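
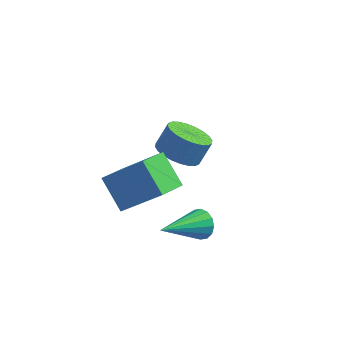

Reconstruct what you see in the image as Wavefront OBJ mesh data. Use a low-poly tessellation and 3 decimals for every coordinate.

v -0.931 -0.452 -0.664
v 0.561 -0.379 0.769
v -0.601 0.62 -1.062
v 0.891 0.693 0.371
v 0.009 -1.093 -1.611
v 1.501 -1.02 -0.178
v 0.339 -0.021 -2.009
v 1.831 0.052 -0.576
v 0.382 3.52 -2.636
v 1.036 2.91 -2.539
v 1.352 3.389 -1.647
v 0.698 4 -1.744
v 1.2 3.156 -2.729
v 1.515 3.635 -1.838
v 1.239 3.457 -2.905
v 1.554 3.936 -2.013
v 1.147 3.768 -3.04
v 1.463 4.247 -2.148
v 0.939 4.041 -3.113
v 1.255 4.521 -2.222
v 0.647 4.235 -3.114
v 0.962 4.715 -2.223
v 0.314 4.32 -3.042
v 0.629 4.8 -2.151
v -0.009 4.284 -2.908
v 0.307 4.763 -2.017
v -0.272 4.131 -2.733
v 0.044 4.61 -1.841
v -0.435 3.885 -2.542
v -0.12 4.364 -1.651
v -0.474 3.584 -2.367
v -0.159 4.063 -1.475
v -0.383 3.273 -2.232
v -0.067 3.752 -1.34
v -0.175 2.999 -2.158
v 0.141 3.479 -1.267
v 0.118 2.805 -2.157
v 0.433 3.285 -1.266
v 0.451 2.72 -2.229
v 0.766 3.2 -1.338
v 0.773 2.757 -2.363
v 1.089 3.236 -1.472
v 2.262 0.734 -3.422
v 2.677 0.767 -2.949
v 1.338 -0.834 -2.498
v 2.432 0.964 -2.861
v 2.142 1.099 -2.922
v 1.883 1.135 -3.118
v 1.726 1.065 -3.395
v 1.713 0.905 -3.679
v 1.846 0.7 -3.894
v 2.091 0.503 -3.983
v 2.382 0.369 -3.921
v 2.64 0.332 -3.726
v 2.797 0.402 -3.449
v 2.81 0.562 -3.165
f 2 4 1
f 5 2 1
f 1 4 3
f 3 5 1
f 2 8 4
f 6 2 5
f 6 8 2
f 4 8 3
f 7 5 3
f 3 8 7
f 7 6 5
f 8 6 7
f 10 9 13
f 10 13 11
f 11 13 14
f 11 14 12
f 13 9 15
f 13 15 14
f 14 15 16
f 14 16 12
f 15 9 17
f 15 17 16
f 16 17 18
f 16 18 12
f 17 9 19
f 17 19 18
f 18 19 20
f 18 20 12
f 19 9 21
f 19 21 20
f 20 21 22
f 20 22 12
f 21 9 23
f 21 23 22
f 22 23 24
f 22 24 12
f 23 9 25
f 23 25 24
f 24 25 26
f 24 26 12
f 25 9 27
f 25 27 26
f 26 27 28
f 26 28 12
f 27 9 29
f 27 29 28
f 28 29 30
f 28 30 12
f 29 9 31
f 29 31 30
f 30 31 32
f 30 32 12
f 31 9 33
f 31 33 32
f 32 33 34
f 32 34 12
f 33 9 35
f 33 35 34
f 34 35 36
f 34 36 12
f 35 9 37
f 35 37 36
f 36 37 38
f 36 38 12
f 37 9 39
f 37 39 38
f 38 39 40
f 38 40 12
f 39 9 41
f 39 41 40
f 40 41 42
f 40 42 12
f 41 9 10
f 41 10 42
f 42 10 11
f 42 11 12
f 44 43 46
f 44 46 45
f 46 43 47
f 46 47 45
f 47 43 48
f 47 48 45
f 48 43 49
f 48 49 45
f 49 43 50
f 49 50 45
f 50 43 51
f 50 51 45
f 51 43 52
f 51 52 45
f 52 43 53
f 52 53 45
f 53 43 54
f 53 54 45
f 54 43 55
f 54 55 45
f 55 43 56
f 55 56 45
f 56 43 44
f 56 44 45



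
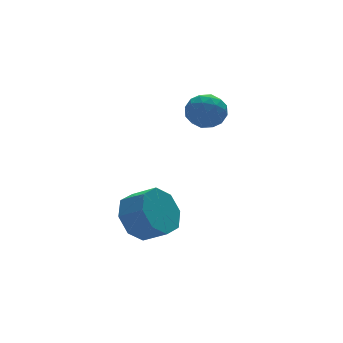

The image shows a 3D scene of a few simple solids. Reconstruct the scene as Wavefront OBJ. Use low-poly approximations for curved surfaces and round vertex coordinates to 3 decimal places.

v 3.107 2.979 -0.088
v 3.601 2.715 0.511
v 2.779 1.725 -0.371
v 3.273 1.461 0.228
v 2.585 1.867 0.414
v 2.788 2.642 0.588
v 3.592 1.798 -0.448
v 3.795 2.573 -0.274
v 3.901 1.985 0.288
v 3.279 2.027 0.821
v 3.101 2.413 -0.681
v 2.479 2.455 -0.148
v 3.383 2.957 0.236
v 2.997 1.483 -0.096
v 2.593 1.722 0.013
v 2.883 1.566 0.365
v 2.905 2.914 0.282
v 3.196 2.759 0.634
v 2.598 2.261 0.577
v 3.184 1.681 -0.494
v 3.475 1.526 -0.142
v 3.497 2.874 -0.225
v 3.787 2.718 0.127
v 3.782 2.179 -0.437
v 3.85 2.373 0.457
v 3.657 1.635 0.291
v 3.844 1.834 -0.107
v 3.963 2.289 -0.004
v 3.484 2.398 0.77
v 3.291 1.661 0.604
v 2.887 1.899 0.713
v 3.006 2.355 0.816
v 3.66 1.969 0.639
v 3.089 2.779 -0.464
v 2.896 2.042 -0.63
v 3.374 2.085 -0.676
v 3.493 2.541 -0.573
v 2.723 2.805 -0.151
v 2.53 2.067 -0.317
v 2.417 2.151 0.144
v 2.536 2.606 0.247
v 2.72 2.471 -0.499
v -0.981 -0.74 -2.709
v -0.466 -0.997 -3.54
v 0.075 -1.718 -2.981
v -0.439 -1.46 -2.151
v -0.122 -0.431 -3.142
v 0.419 -1.151 -2.584
v -0.281 -0.045 -2.491
v 0.26 -0.765 -1.933
v -0.849 -0.067 -1.968
v -0.308 -0.787 -1.409
v -1.495 -0.482 -1.879
v -0.954 -1.203 -1.32
v -1.839 -1.049 -2.276
v -1.298 -1.769 -1.718
v -1.68 -1.435 -2.927
v -1.139 -2.155 -2.369
v -1.112 -1.413 -3.451
v -0.571 -2.133 -2.892
f 1 38 17
f 38 12 41
f 17 41 6
f 38 41 17
f 1 17 13
f 17 6 18
f 13 18 2
f 17 18 13
f 1 13 22
f 13 2 23
f 22 23 8
f 13 23 22
f 1 22 34
f 22 8 37
f 34 37 11
f 22 37 34
f 1 34 38
f 34 11 42
f 38 42 12
f 34 42 38
f 2 18 29
f 18 6 32
f 29 32 10
f 18 32 29
f 6 41 19
f 41 12 40
f 19 40 5
f 41 40 19
f 12 42 39
f 42 11 35
f 39 35 3
f 42 35 39
f 11 37 36
f 37 8 24
f 36 24 7
f 37 24 36
f 8 23 28
f 23 2 25
f 28 25 9
f 23 25 28
f 4 30 16
f 30 10 31
f 16 31 5
f 30 31 16
f 4 16 14
f 16 5 15
f 14 15 3
f 16 15 14
f 4 14 21
f 14 3 20
f 21 20 7
f 14 20 21
f 4 21 26
f 21 7 27
f 26 27 9
f 21 27 26
f 4 26 30
f 26 9 33
f 30 33 10
f 26 33 30
f 5 31 19
f 31 10 32
f 19 32 6
f 31 32 19
f 3 15 39
f 15 5 40
f 39 40 12
f 15 40 39
f 7 20 36
f 20 3 35
f 36 35 11
f 20 35 36
f 9 27 28
f 27 7 24
f 28 24 8
f 27 24 28
f 10 33 29
f 33 9 25
f 29 25 2
f 33 25 29
f 44 43 47
f 44 47 45
f 45 47 48
f 45 48 46
f 47 43 49
f 47 49 48
f 48 49 50
f 48 50 46
f 49 43 51
f 49 51 50
f 50 51 52
f 50 52 46
f 51 43 53
f 51 53 52
f 52 53 54
f 52 54 46
f 53 43 55
f 53 55 54
f 54 55 56
f 54 56 46
f 55 43 57
f 55 57 56
f 56 57 58
f 56 58 46
f 57 43 59
f 57 59 58
f 58 59 60
f 58 60 46
f 59 43 44
f 59 44 60
f 60 44 45
f 60 45 46



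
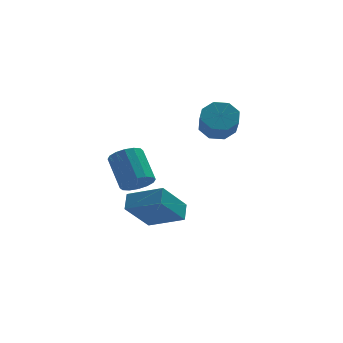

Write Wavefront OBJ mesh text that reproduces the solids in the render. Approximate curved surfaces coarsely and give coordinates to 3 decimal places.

v -0.855 -3.28 -3.296
v 0.626 -4.365 -2.53
v -0.555 -2.484 -2.751
v 0.927 -3.569 -1.985
v 0.453 -2.651 -4.935
v 1.935 -3.736 -4.169
v 0.754 -1.855 -4.39
v 2.235 -2.94 -3.624
v -0.279 -3.561 -1.534
v 0.538 -3.308 -1.698
v 0.315 -1.807 -0.489
v -0.501 -2.059 -0.326
v 0.286 -3.097 -2.006
v 0.064 -1.596 -0.798
v -0.116 -3.01 -2.188
v -0.339 -1.509 -0.98
v -0.562 -3.071 -2.195
v -0.785 -1.57 -0.987
v -0.933 -3.263 -2.025
v -1.155 -1.761 -0.816
v -1.128 -3.535 -1.723
v -1.35 -2.033 -0.515
v -1.095 -3.813 -1.371
v -1.318 -2.312 -0.162
v -0.844 -4.024 -1.062
v -1.066 -2.523 0.146
v -0.441 -4.111 -0.88
v -0.664 -2.61 0.328
v 0.005 -4.05 -0.873
v -0.218 -2.549 0.335
v 0.375 -3.859 -1.044
v 0.153 -2.357 0.165
v 0.57 -3.587 -1.345
v 0.348 -2.085 -0.137
v 3.863 -2.516 1.301
v 4.801 -2.475 1.448
v 4.675 -3.344 2.487
v 3.737 -3.384 2.339
v 4.438 -1.971 1.826
v 4.311 -2.84 2.865
v 3.738 -1.786 1.896
v 3.612 -2.655 2.935
v 3.112 -2.028 1.617
v 2.985 -2.897 2.656
v 2.925 -2.556 1.153
v 2.799 -3.425 2.192
v 3.289 -3.06 0.775
v 3.162 -3.929 1.814
v 3.988 -3.245 0.705
v 3.862 -4.114 1.744
v 4.615 -3.003 0.984
v 4.488 -3.872 2.023
f 2 4 1
f 5 2 1
f 1 4 3
f 3 5 1
f 2 8 4
f 6 2 5
f 6 8 2
f 4 8 3
f 7 5 3
f 3 8 7
f 7 6 5
f 8 6 7
f 10 9 13
f 10 13 11
f 11 13 14
f 11 14 12
f 13 9 15
f 13 15 14
f 14 15 16
f 14 16 12
f 15 9 17
f 15 17 16
f 16 17 18
f 16 18 12
f 17 9 19
f 17 19 18
f 18 19 20
f 18 20 12
f 19 9 21
f 19 21 20
f 20 21 22
f 20 22 12
f 21 9 23
f 21 23 22
f 22 23 24
f 22 24 12
f 23 9 25
f 23 25 24
f 24 25 26
f 24 26 12
f 25 9 27
f 25 27 26
f 26 27 28
f 26 28 12
f 27 9 29
f 27 29 28
f 28 29 30
f 28 30 12
f 29 9 31
f 29 31 30
f 30 31 32
f 30 32 12
f 31 9 33
f 31 33 32
f 32 33 34
f 32 34 12
f 33 9 10
f 33 10 34
f 34 10 11
f 34 11 12
f 36 35 39
f 36 39 37
f 37 39 40
f 37 40 38
f 39 35 41
f 39 41 40
f 40 41 42
f 40 42 38
f 41 35 43
f 41 43 42
f 42 43 44
f 42 44 38
f 43 35 45
f 43 45 44
f 44 45 46
f 44 46 38
f 45 35 47
f 45 47 46
f 46 47 48
f 46 48 38
f 47 35 49
f 47 49 48
f 48 49 50
f 48 50 38
f 49 35 51
f 49 51 50
f 50 51 52
f 50 52 38
f 51 35 36
f 51 36 52
f 52 36 37
f 52 37 38



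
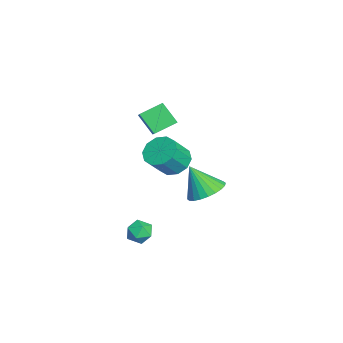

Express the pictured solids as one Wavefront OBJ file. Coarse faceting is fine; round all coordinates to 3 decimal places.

v 0.897 4.094 -2.107
v 1.505 4.807 -1.57
v 0.503 3.246 -0.533
v 1.129 4.997 -1.561
v 0.718 5.05 -1.636
v 0.334 4.957 -1.782
v 0.035 4.733 -1.978
v -0.132 4.411 -2.193
v -0.143 4.042 -2.395
v 0.005 3.68 -2.553
v 0.288 3.381 -2.643
v 0.664 3.191 -2.652
v 1.075 3.139 -2.577
v 1.46 3.231 -2.431
v 1.758 3.456 -2.235
v 1.925 3.777 -2.02
v 1.936 4.147 -1.818
v 1.789 4.508 -1.66
v 0.935 2.502 0.164
v 1.792 2.657 -0.241
v 2.481 1.914 0.932
v 1.625 1.758 1.336
v 1.673 3.114 0.119
v 2.362 2.371 1.291
v 1.272 3.337 0.495
v 1.962 2.594 1.668
v 0.743 3.241 0.745
v 1.432 2.498 1.918
v 0.287 2.862 0.773
v 0.976 2.119 1.946
v 0.079 2.346 0.568
v 0.768 1.603 1.741
v 0.198 1.889 0.209
v 0.887 1.146 1.381
v 0.598 1.666 -0.168
v 1.288 0.923 1.005
v 1.128 1.762 -0.418
v 1.817 1.019 0.755
v 1.584 2.141 -0.446
v 2.273 1.398 0.727
v 3.021 1.327 -3.889
v 3.669 1.327 -3.478
v 2.751 0.193 -3.462
v 3.399 0.193 -3.051
v 2.823 0.662 -2.859
v 2.99 1.363 -3.123
v 3.43 0.157 -3.817
v 3.597 0.858 -4.081
v 3.922 0.604 -3.433
v 3.547 0.917 -2.842
v 2.873 0.603 -4.098
v 2.498 0.916 -3.507
v -2.688 0.788 1.354
v -3.127 1.971 1.914
v -4.043 0.706 0.468
v -4.481 1.888 1.028
v -2.039 1.532 0.292
v -2.477 2.714 0.852
v -3.393 1.449 -0.594
v -3.832 2.632 -0.034
f 2 1 4
f 2 4 3
f 4 1 5
f 4 5 3
f 5 1 6
f 5 6 3
f 6 1 7
f 6 7 3
f 7 1 8
f 7 8 3
f 8 1 9
f 8 9 3
f 9 1 10
f 9 10 3
f 10 1 11
f 10 11 3
f 11 1 12
f 11 12 3
f 12 1 13
f 12 13 3
f 13 1 14
f 13 14 3
f 14 1 15
f 14 15 3
f 15 1 16
f 15 16 3
f 16 1 17
f 16 17 3
f 17 1 18
f 17 18 3
f 18 1 2
f 18 2 3
f 20 19 23
f 20 23 21
f 21 23 24
f 21 24 22
f 23 19 25
f 23 25 24
f 24 25 26
f 24 26 22
f 25 19 27
f 25 27 26
f 26 27 28
f 26 28 22
f 27 19 29
f 27 29 28
f 28 29 30
f 28 30 22
f 29 19 31
f 29 31 30
f 30 31 32
f 30 32 22
f 31 19 33
f 31 33 32
f 32 33 34
f 32 34 22
f 33 19 35
f 33 35 34
f 34 35 36
f 34 36 22
f 35 19 37
f 35 37 36
f 36 37 38
f 36 38 22
f 37 19 39
f 37 39 38
f 38 39 40
f 38 40 22
f 39 19 20
f 39 20 40
f 40 20 21
f 40 21 22
f 41 52 46
f 41 46 42
f 41 42 48
f 41 48 51
f 41 51 52
f 42 46 50
f 46 52 45
f 52 51 43
f 51 48 47
f 48 42 49
f 44 50 45
f 44 45 43
f 44 43 47
f 44 47 49
f 44 49 50
f 45 50 46
f 43 45 52
f 47 43 51
f 49 47 48
f 50 49 42
f 54 56 53
f 57 54 53
f 53 56 55
f 55 57 53
f 54 60 56
f 58 54 57
f 58 60 54
f 56 60 55
f 59 57 55
f 55 60 59
f 59 58 57
f 60 58 59



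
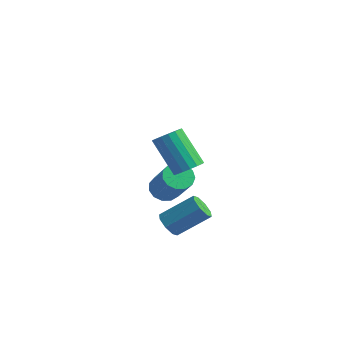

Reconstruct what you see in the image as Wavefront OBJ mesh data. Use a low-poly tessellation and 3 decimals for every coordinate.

v -0.428 -0.262 -2.196
v 0.018 -0.226 -2.654
v 0.994 0.779 -1.621
v 0.548 0.742 -1.164
v -0.314 0.132 -2.687
v 0.661 1.137 -1.655
v -0.714 0.259 -2.433
v 0.262 1.264 -1.401
v -0.945 0.08 -2.041
v 0.03 1.085 -1.008
v -0.874 -0.299 -1.739
v 0.102 0.706 -0.706
v -0.541 -0.657 -1.705
v 0.434 0.348 -0.673
v -0.142 -0.784 -1.959
v 0.834 0.221 -0.927
v 0.09 -0.605 -2.352
v 1.065 0.4 -1.319
v 0.856 -0.509 1.738
v 1.233 -0.032 2.018
v 0.041 0.027 3.522
v -0.336 -0.451 3.242
v 1.02 0.132 1.842
v -0.172 0.191 3.347
v 0.769 0.148 1.643
v -0.423 0.207 3.147
v 0.538 0.014 1.466
v -0.654 0.073 2.97
v 0.38 -0.24 1.35
v -0.812 -0.181 2.855
v 0.331 -0.556 1.324
v -0.861 -0.497 2.828
v 0.402 -0.861 1.392
v -0.789 -0.802 2.897
v 0.577 -1.086 1.54
v -0.614 -1.027 3.044
v 0.816 -1.178 1.733
v -0.375 -1.119 3.237
v 1.064 -1.118 1.927
v -0.127 -1.059 3.431
v 1.265 -0.918 2.078
v 0.073 -0.859 3.582
v 1.371 -0.624 2.151
v 0.179 -0.565 3.655
v 1.36 -0.304 2.129
v 0.168 -0.245 3.633
v -3.454 3.083 -2.765
v -2.881 3.301 -3.161
v -1.593 2.696 -1.63
v -2.166 2.477 -1.235
v -2.996 3.625 -2.936
v -1.709 3.02 -1.405
v -3.257 3.777 -2.657
v -1.969 3.172 -1.126
v -3.58 3.708 -2.412
v -2.293 3.103 -0.881
v -3.863 3.441 -2.279
v -2.576 2.836 -0.748
v -4.017 3.06 -2.301
v -2.729 2.455 -0.77
v -3.991 2.686 -2.47
v -2.703 2.081 -0.939
v -3.795 2.438 -2.733
v -2.507 1.833 -1.202
v -3.49 2.395 -3.007
v -2.203 1.789 -1.476
v -3.174 2.57 -3.203
v -1.887 1.964 -1.672
v -2.947 2.907 -3.261
v -1.659 2.302 -1.73
f 2 1 5
f 2 5 3
f 3 5 6
f 3 6 4
f 5 1 7
f 5 7 6
f 6 7 8
f 6 8 4
f 7 1 9
f 7 9 8
f 8 9 10
f 8 10 4
f 9 1 11
f 9 11 10
f 10 11 12
f 10 12 4
f 11 1 13
f 11 13 12
f 12 13 14
f 12 14 4
f 13 1 15
f 13 15 14
f 14 15 16
f 14 16 4
f 15 1 17
f 15 17 16
f 16 17 18
f 16 18 4
f 17 1 2
f 17 2 18
f 18 2 3
f 18 3 4
f 20 19 23
f 20 23 21
f 21 23 24
f 21 24 22
f 23 19 25
f 23 25 24
f 24 25 26
f 24 26 22
f 25 19 27
f 25 27 26
f 26 27 28
f 26 28 22
f 27 19 29
f 27 29 28
f 28 29 30
f 28 30 22
f 29 19 31
f 29 31 30
f 30 31 32
f 30 32 22
f 31 19 33
f 31 33 32
f 32 33 34
f 32 34 22
f 33 19 35
f 33 35 34
f 34 35 36
f 34 36 22
f 35 19 37
f 35 37 36
f 36 37 38
f 36 38 22
f 37 19 39
f 37 39 38
f 38 39 40
f 38 40 22
f 39 19 41
f 39 41 40
f 40 41 42
f 40 42 22
f 41 19 43
f 41 43 42
f 42 43 44
f 42 44 22
f 43 19 45
f 43 45 44
f 44 45 46
f 44 46 22
f 45 19 20
f 45 20 46
f 46 20 21
f 46 21 22
f 48 47 51
f 48 51 49
f 49 51 52
f 49 52 50
f 51 47 53
f 51 53 52
f 52 53 54
f 52 54 50
f 53 47 55
f 53 55 54
f 54 55 56
f 54 56 50
f 55 47 57
f 55 57 56
f 56 57 58
f 56 58 50
f 57 47 59
f 57 59 58
f 58 59 60
f 58 60 50
f 59 47 61
f 59 61 60
f 60 61 62
f 60 62 50
f 61 47 63
f 61 63 62
f 62 63 64
f 62 64 50
f 63 47 65
f 63 65 64
f 64 65 66
f 64 66 50
f 65 47 67
f 65 67 66
f 66 67 68
f 66 68 50
f 67 47 69
f 67 69 68
f 68 69 70
f 68 70 50
f 69 47 48
f 69 48 70
f 70 48 49
f 70 49 50



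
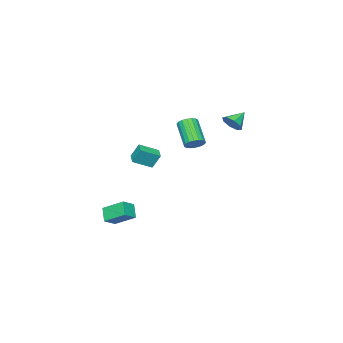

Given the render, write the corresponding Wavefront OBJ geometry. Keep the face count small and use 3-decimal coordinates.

v 2.09 3.587 3.232
v 2.614 3.648 3.558
v 1.974 2.554 4.793
v 1.45 2.493 4.468
v 2.456 3.852 3.657
v 1.816 2.758 4.892
v 2.226 4.003 3.671
v 1.586 2.909 4.907
v 1.969 4.072 3.599
v 1.329 2.978 4.834
v 1.736 4.045 3.454
v 1.095 2.951 4.689
v 1.573 3.927 3.265
v 0.932 2.833 4.501
v 1.512 3.742 3.07
v 0.872 2.648 4.305
v 1.566 3.526 2.907
v 0.926 2.432 4.142
v 1.724 3.322 2.808
v 1.084 2.228 4.043
v 1.954 3.171 2.793
v 1.314 2.077 4.029
v 2.211 3.102 2.866
v 1.571 2.008 4.101
v 2.445 3.129 3.011
v 1.804 2.035 4.246
v 2.608 3.247 3.199
v 1.967 2.153 4.435
v 2.668 3.432 3.395
v 2.028 2.338 4.63
v 0.569 -2.612 0.391
v 0.344 -2.164 1.347
v -0.385 -1.907 -0.164
v -0.61 -1.459 0.793
v 1.13 -1.981 0.227
v 0.905 -1.533 1.184
v 0.176 -1.276 -0.327
v -0.049 -0.828 0.629
v -1.81 3.031 3.633
v -1.453 3.482 4.049
v -2.77 3.169 4.307
v -1.705 3.733 3.639
v -2.019 3.572 3.225
v -2.21 3.095 3.05
v -2.168 2.579 3.217
v -1.916 2.328 3.628
v -1.602 2.489 4.042
v -1.411 2.966 4.217
v 1.903 -2.668 -4.74
v 1.437 -3.23 -3.972
v 1.575 -1.324 -3.955
v 1.109 -1.887 -3.187
v 2.751 -2.733 -4.273
v 2.285 -3.296 -3.505
v 2.423 -1.39 -3.488
v 1.957 -1.952 -2.72
f 2 1 5
f 2 5 3
f 3 5 6
f 3 6 4
f 5 1 7
f 5 7 6
f 6 7 8
f 6 8 4
f 7 1 9
f 7 9 8
f 8 9 10
f 8 10 4
f 9 1 11
f 9 11 10
f 10 11 12
f 10 12 4
f 11 1 13
f 11 13 12
f 12 13 14
f 12 14 4
f 13 1 15
f 13 15 14
f 14 15 16
f 14 16 4
f 15 1 17
f 15 17 16
f 16 17 18
f 16 18 4
f 17 1 19
f 17 19 18
f 18 19 20
f 18 20 4
f 19 1 21
f 19 21 20
f 20 21 22
f 20 22 4
f 21 1 23
f 21 23 22
f 22 23 24
f 22 24 4
f 23 1 25
f 23 25 24
f 24 25 26
f 24 26 4
f 25 1 27
f 25 27 26
f 26 27 28
f 26 28 4
f 27 1 29
f 27 29 28
f 28 29 30
f 28 30 4
f 29 1 2
f 29 2 30
f 30 2 3
f 30 3 4
f 32 34 31
f 35 32 31
f 31 34 33
f 33 35 31
f 32 38 34
f 36 32 35
f 36 38 32
f 34 38 33
f 37 35 33
f 33 38 37
f 37 36 35
f 38 36 37
f 40 39 42
f 40 42 41
f 42 39 43
f 42 43 41
f 43 39 44
f 43 44 41
f 44 39 45
f 44 45 41
f 45 39 46
f 45 46 41
f 46 39 47
f 46 47 41
f 47 39 48
f 47 48 41
f 48 39 40
f 48 40 41
f 50 52 49
f 53 50 49
f 49 52 51
f 51 53 49
f 50 56 52
f 54 50 53
f 54 56 50
f 52 56 51
f 55 53 51
f 51 56 55
f 55 54 53
f 56 54 55



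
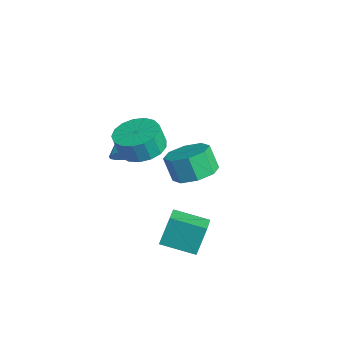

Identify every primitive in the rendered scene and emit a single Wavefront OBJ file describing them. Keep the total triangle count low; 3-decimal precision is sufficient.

v 3.96 -0.56 -2.212
v 3.773 -0.016 -0.935
v 3.008 0.021 -2.599
v 2.821 0.565 -1.322
v 4.859 0.655 -2.598
v 4.672 1.199 -1.321
v 3.907 1.236 -2.985
v 3.72 1.78 -1.708
v -0.513 3.086 -2.385
v 0.303 3.542 -1.929
v -0.211 3.331 -0.799
v -1.027 2.874 -1.255
v -0.28 4.057 -2.098
v -0.794 3.846 -0.967
v -0.999 4.004 -2.435
v -1.513 3.793 -1.304
v -1.433 3.412 -2.743
v -1.947 3.201 -1.612
v -1.329 2.629 -2.841
v -1.843 2.418 -1.711
v -0.746 2.114 -2.673
v -1.26 1.903 -1.542
v -0.027 2.167 -2.336
v -0.541 1.956 -1.205
v 0.407 2.759 -2.028
v -0.107 2.548 -0.897
v -0.091 -0.394 0.218
v 0.113 -0.697 0.669
v -1.069 -0.126 0.842
v 0.221 -0.391 0.707
v 0.23 -0.086 0.59
v 0.137 0.121 0.355
v -0.028 0.165 0.076
v -0.214 0.031 -0.157
v -0.36 -0.238 -0.271
v -0.422 -0.557 -0.23
v -0.378 -0.823 -0.046
v -0.243 -0.954 0.221
v -0.06 -0.907 0.488
v 1.623 -0.23 1.91
v 2.238 0.522 2.149
v 2.191 0.242 3.15
v 1.577 -0.51 2.91
v 1.801 0.716 2.183
v 1.754 0.435 3.184
v 1.324 0.692 2.154
v 1.277 0.412 3.155
v 0.915 0.458 2.069
v 0.868 0.178 3.07
v 0.669 0.066 1.948
v 0.622 -0.214 2.948
v 0.641 -0.394 1.818
v 0.594 -0.674 2.818
v 0.839 -0.816 1.709
v 0.792 -1.096 2.709
v 1.216 -1.104 1.646
v 1.169 -1.384 2.646
v 1.686 -1.192 1.643
v 1.639 -1.472 2.644
v 2.142 -1.059 1.702
v 2.096 -1.339 2.702
v 2.48 -0.736 1.808
v 2.433 -1.017 2.808
v 2.621 -0.298 1.938
v 2.574 -0.578 2.938
v 2.533 0.157 2.061
v 2.486 -0.124 3.061
f 2 4 1
f 5 2 1
f 1 4 3
f 3 5 1
f 2 8 4
f 6 2 5
f 6 8 2
f 4 8 3
f 7 5 3
f 3 8 7
f 7 6 5
f 8 6 7
f 10 9 13
f 10 13 11
f 11 13 14
f 11 14 12
f 13 9 15
f 13 15 14
f 14 15 16
f 14 16 12
f 15 9 17
f 15 17 16
f 16 17 18
f 16 18 12
f 17 9 19
f 17 19 18
f 18 19 20
f 18 20 12
f 19 9 21
f 19 21 20
f 20 21 22
f 20 22 12
f 21 9 23
f 21 23 22
f 22 23 24
f 22 24 12
f 23 9 25
f 23 25 24
f 24 25 26
f 24 26 12
f 25 9 10
f 25 10 26
f 26 10 11
f 26 11 12
f 28 27 30
f 28 30 29
f 30 27 31
f 30 31 29
f 31 27 32
f 31 32 29
f 32 27 33
f 32 33 29
f 33 27 34
f 33 34 29
f 34 27 35
f 34 35 29
f 35 27 36
f 35 36 29
f 36 27 37
f 36 37 29
f 37 27 38
f 37 38 29
f 38 27 39
f 38 39 29
f 39 27 28
f 39 28 29
f 41 40 44
f 41 44 42
f 42 44 45
f 42 45 43
f 44 40 46
f 44 46 45
f 45 46 47
f 45 47 43
f 46 40 48
f 46 48 47
f 47 48 49
f 47 49 43
f 48 40 50
f 48 50 49
f 49 50 51
f 49 51 43
f 50 40 52
f 50 52 51
f 51 52 53
f 51 53 43
f 52 40 54
f 52 54 53
f 53 54 55
f 53 55 43
f 54 40 56
f 54 56 55
f 55 56 57
f 55 57 43
f 56 40 58
f 56 58 57
f 57 58 59
f 57 59 43
f 58 40 60
f 58 60 59
f 59 60 61
f 59 61 43
f 60 40 62
f 60 62 61
f 61 62 63
f 61 63 43
f 62 40 64
f 62 64 63
f 63 64 65
f 63 65 43
f 64 40 66
f 64 66 65
f 65 66 67
f 65 67 43
f 66 40 41
f 66 41 67
f 67 41 42
f 67 42 43



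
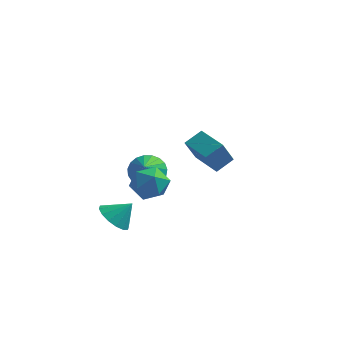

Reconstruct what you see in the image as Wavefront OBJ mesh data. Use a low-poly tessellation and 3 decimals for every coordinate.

v 1.619 -1.71 1.938
v 1.282 -2.451 3.305
v 2.249 -0.959 2.501
v 1.912 -1.699 3.867
v 3.008 -2.721 1.733
v 2.671 -3.461 3.099
v 3.638 -1.969 2.295
v 3.301 -2.71 3.662
v -1.106 -1.481 -1.033
v -0.382 -0.981 -0.332
v -0.978 -3.019 -0.068
v -0.254 -2.519 0.633
v -1.334 -2.205 0.621
v -1.414 -1.254 0.025
v 0.054 -2.746 -0.425
v -0.026 -1.795 -1.021
v 0.334 -1.762 0.044
v -0.524 -1.428 0.691
v -0.836 -2.572 -1.091
v -1.694 -2.238 -0.444
v -2.905 4.093 -3.17
v -2.431 4.769 -2.474
v -2.575 2.607 -1.95
v -2.86 4.783 -2.341
v -3.296 4.678 -2.351
v -3.665 4.472 -2.503
v -3.902 4.2 -2.77
v -3.967 3.909 -3.106
v -3.848 3.65 -3.453
v -3.566 3.468 -3.752
v -3.17 3.394 -3.949
v -2.728 3.44 -4.012
v -2.316 3.599 -3.929
v -2.006 3.844 -3.715
v -1.852 4.132 -3.407
v -1.88 4.413 -3.058
v -2.084 4.638 -2.728
v -3.071 -0.75 -3.976
v -2.246 -0.94 -4.613
v -2.209 -0.33 -2.984
v -2.385 -0.419 -4.713
v -2.708 0.014 -4.615
v -3.129 0.242 -4.346
v -3.534 0.204 -3.978
v -3.815 -0.09 -3.609
v -3.897 -0.56 -3.339
v -3.757 -1.082 -3.239
v -3.434 -1.514 -3.337
v -3.014 -1.742 -3.606
v -2.609 -1.704 -3.974
v -2.328 -1.41 -4.343
f 2 4 1
f 5 2 1
f 1 4 3
f 3 5 1
f 2 8 4
f 6 2 5
f 6 8 2
f 4 8 3
f 7 5 3
f 3 8 7
f 7 6 5
f 8 6 7
f 9 20 14
f 9 14 10
f 9 10 16
f 9 16 19
f 9 19 20
f 10 14 18
f 14 20 13
f 20 19 11
f 19 16 15
f 16 10 17
f 12 18 13
f 12 13 11
f 12 11 15
f 12 15 17
f 12 17 18
f 13 18 14
f 11 13 20
f 15 11 19
f 17 15 16
f 18 17 10
f 22 21 24
f 22 24 23
f 24 21 25
f 24 25 23
f 25 21 26
f 25 26 23
f 26 21 27
f 26 27 23
f 27 21 28
f 27 28 23
f 28 21 29
f 28 29 23
f 29 21 30
f 29 30 23
f 30 21 31
f 30 31 23
f 31 21 32
f 31 32 23
f 32 21 33
f 32 33 23
f 33 21 34
f 33 34 23
f 34 21 35
f 34 35 23
f 35 21 36
f 35 36 23
f 36 21 37
f 36 37 23
f 37 21 22
f 37 22 23
f 39 38 41
f 39 41 40
f 41 38 42
f 41 42 40
f 42 38 43
f 42 43 40
f 43 38 44
f 43 44 40
f 44 38 45
f 44 45 40
f 45 38 46
f 45 46 40
f 46 38 47
f 46 47 40
f 47 38 48
f 47 48 40
f 48 38 49
f 48 49 40
f 49 38 50
f 49 50 40
f 50 38 51
f 50 51 40
f 51 38 39
f 51 39 40



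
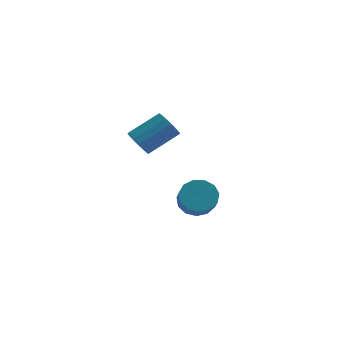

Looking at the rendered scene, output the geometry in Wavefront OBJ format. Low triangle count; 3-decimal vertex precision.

v 1.75 -1.104 1.639
v 2.043 -0.852 1.02
v 3.203 0.116 1.962
v 2.91 -0.136 2.581
v 1.769 -0.607 1.105
v 2.928 0.361 2.047
v 1.49 -0.495 1.333
v 2.649 0.474 2.275
v 1.28 -0.546 1.644
v 2.439 0.422 2.586
v 1.197 -0.746 1.953
v 2.356 0.222 2.895
v 1.262 -1.043 2.178
v 2.421 -0.075 3.12
v 1.457 -1.356 2.258
v 2.617 -0.388 3.2
v 1.732 -1.601 2.173
v 2.891 -0.633 3.115
v 2.011 -1.714 1.945
v 3.17 -0.745 2.887
v 2.221 -1.662 1.634
v 3.38 -0.694 2.576
v 2.304 -1.462 1.325
v 3.463 -0.494 2.267
v 2.239 -1.165 1.1
v 3.398 -0.197 2.042
v 3.462 2.398 -3.579
v 4.316 2.762 -3.517
v 4.751 1.566 -2.498
v 3.898 1.202 -2.561
v 4.033 2.983 -3.136
v 4.468 1.788 -2.117
v 3.568 3.019 -2.895
v 4.004 1.823 -1.877
v 3.07 2.858 -2.872
v 3.506 1.662 -1.854
v 2.697 2.55 -3.073
v 3.132 1.354 -2.055
v 2.566 2.194 -3.435
v 3.002 0.999 -2.417
v 2.72 1.903 -3.843
v 3.156 0.707 -2.824
v 3.11 1.769 -4.167
v 3.545 0.573 -3.148
v 3.611 1.835 -4.304
v 4.047 0.639 -3.286
v 4.065 2.079 -4.211
v 4.501 0.883 -3.193
v 4.328 2.425 -3.918
v 4.763 1.229 -2.899
f 2 1 5
f 2 5 3
f 3 5 6
f 3 6 4
f 5 1 7
f 5 7 6
f 6 7 8
f 6 8 4
f 7 1 9
f 7 9 8
f 8 9 10
f 8 10 4
f 9 1 11
f 9 11 10
f 10 11 12
f 10 12 4
f 11 1 13
f 11 13 12
f 12 13 14
f 12 14 4
f 13 1 15
f 13 15 14
f 14 15 16
f 14 16 4
f 15 1 17
f 15 17 16
f 16 17 18
f 16 18 4
f 17 1 19
f 17 19 18
f 18 19 20
f 18 20 4
f 19 1 21
f 19 21 20
f 20 21 22
f 20 22 4
f 21 1 23
f 21 23 22
f 22 23 24
f 22 24 4
f 23 1 25
f 23 25 24
f 24 25 26
f 24 26 4
f 25 1 2
f 25 2 26
f 26 2 3
f 26 3 4
f 28 27 31
f 28 31 29
f 29 31 32
f 29 32 30
f 31 27 33
f 31 33 32
f 32 33 34
f 32 34 30
f 33 27 35
f 33 35 34
f 34 35 36
f 34 36 30
f 35 27 37
f 35 37 36
f 36 37 38
f 36 38 30
f 37 27 39
f 37 39 38
f 38 39 40
f 38 40 30
f 39 27 41
f 39 41 40
f 40 41 42
f 40 42 30
f 41 27 43
f 41 43 42
f 42 43 44
f 42 44 30
f 43 27 45
f 43 45 44
f 44 45 46
f 44 46 30
f 45 27 47
f 45 47 46
f 46 47 48
f 46 48 30
f 47 27 49
f 47 49 48
f 48 49 50
f 48 50 30
f 49 27 28
f 49 28 50
f 50 28 29
f 50 29 30



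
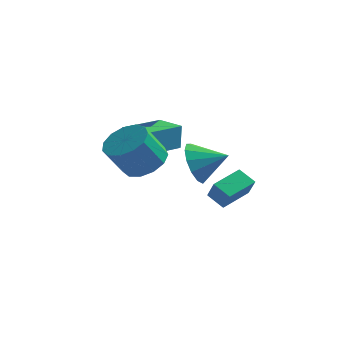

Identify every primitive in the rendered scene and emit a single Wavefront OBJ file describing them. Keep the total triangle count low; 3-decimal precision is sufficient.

v 0.014 1.361 -3.616
v -0.748 1.695 -3.157
v 0.779 2.7 -3.318
v 0.017 3.033 -2.859
v 0.383 0.947 -2.701
v -0.379 1.28 -2.242
v 1.148 2.285 -2.403
v 0.386 2.619 -1.944
v -0.667 -0.608 -0.124
v -0.253 -1.044 -1.009
v 0.647 -0.472 0.424
v -0.273 -0.449 -1.106
v -0.419 0.095 -0.892
v -0.643 0.417 -0.433
v -0.875 0.412 0.123
v -1.041 0.085 0.601
v -1.088 -0.463 0.849
v -1.001 -1.057 0.788
v -0.809 -1.508 0.437
v -0.571 -1.673 -0.092
v -0.364 -1.5 -0.631
v -4.242 0.996 -0.562
v -4.235 1.163 0.637
v -3.152 2.819 -0.822
v -3.145 2.986 0.377
v -3.115 0.334 -0.477
v -3.108 0.501 0.722
v -2.025 2.157 -0.737
v -2.018 2.324 0.462
v -2.31 -2.169 0.541
v -1.391 -2.105 1.002
v -2.031 -2.686 2.36
v -2.95 -2.751 1.899
v -1.656 -1.597 1.094
v -2.297 -2.179 2.452
v -2.129 -1.271 1.011
v -2.769 -1.852 2.369
v -2.659 -1.23 0.779
v -3.3 -1.811 2.137
v -3.078 -1.487 0.471
v -3.719 -2.069 1.829
v -3.254 -1.961 0.185
v -3.894 -2.543 1.543
v -3.129 -2.501 0.013
v -3.77 -3.083 1.37
v -2.745 -2.936 0.008
v -3.385 -3.517 1.366
v -2.222 -3.127 0.172
v -2.862 -3.709 1.53
v -1.727 -3.014 0.454
v -2.368 -3.596 1.812
v -1.417 -2.633 0.763
v -2.058 -3.215 2.121
f 2 4 1
f 5 2 1
f 1 4 3
f 3 5 1
f 2 8 4
f 6 2 5
f 6 8 2
f 4 8 3
f 7 5 3
f 3 8 7
f 7 6 5
f 8 6 7
f 10 9 12
f 10 12 11
f 12 9 13
f 12 13 11
f 13 9 14
f 13 14 11
f 14 9 15
f 14 15 11
f 15 9 16
f 15 16 11
f 16 9 17
f 16 17 11
f 17 9 18
f 17 18 11
f 18 9 19
f 18 19 11
f 19 9 20
f 19 20 11
f 20 9 21
f 20 21 11
f 21 9 10
f 21 10 11
f 23 25 22
f 26 23 22
f 22 25 24
f 24 26 22
f 23 29 25
f 27 23 26
f 27 29 23
f 25 29 24
f 28 26 24
f 24 29 28
f 28 27 26
f 29 27 28
f 31 30 34
f 31 34 32
f 32 34 35
f 32 35 33
f 34 30 36
f 34 36 35
f 35 36 37
f 35 37 33
f 36 30 38
f 36 38 37
f 37 38 39
f 37 39 33
f 38 30 40
f 38 40 39
f 39 40 41
f 39 41 33
f 40 30 42
f 40 42 41
f 41 42 43
f 41 43 33
f 42 30 44
f 42 44 43
f 43 44 45
f 43 45 33
f 44 30 46
f 44 46 45
f 45 46 47
f 45 47 33
f 46 30 48
f 46 48 47
f 47 48 49
f 47 49 33
f 48 30 50
f 48 50 49
f 49 50 51
f 49 51 33
f 50 30 52
f 50 52 51
f 51 52 53
f 51 53 33
f 52 30 31
f 52 31 53
f 53 31 32
f 53 32 33



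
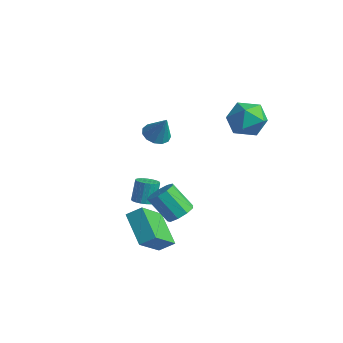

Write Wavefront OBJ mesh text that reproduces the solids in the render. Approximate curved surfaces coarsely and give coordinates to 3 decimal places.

v 1.35 -1.537 -3.013
v 1.748 -2.896 -1.806
v -0.087 -1.131 -2.082
v 0.31 -2.49 -0.876
v 1.79 -1.01 -2.564
v 2.187 -2.369 -1.358
v 0.352 -0.604 -1.634
v 0.75 -1.963 -0.427
v -1.191 -0.368 -1.745
v -0.789 0.003 -1.81
v -0.968 0.378 -0.759
v -1.369 0.008 -0.695
v -0.973 0.119 -1.882
v -1.152 0.494 -0.831
v -1.194 0.15 -1.931
v -1.373 0.525 -0.88
v -1.415 0.092 -1.948
v -1.594 0.467 -0.897
v -1.597 -0.046 -1.93
v -1.775 0.33 -0.879
v -1.708 -0.239 -1.879
v -1.887 0.137 -0.829
v -1.73 -0.454 -1.806
v -1.909 -0.079 -0.755
v -1.659 -0.655 -1.722
v -1.838 -0.279 -0.672
v -1.507 -0.806 -1.643
v -1.686 -0.43 -0.592
v -1.3 -0.881 -1.581
v -1.479 -0.506 -0.53
v -1.074 -0.867 -1.547
v -1.253 -0.492 -0.496
v -0.869 -0.767 -1.548
v -1.047 -0.392 -0.497
v -0.719 -0.598 -1.583
v -0.897 -0.223 -0.532
v -0.65 -0.389 -1.646
v -0.829 -0.014 -0.595
v -0.675 -0.177 -1.726
v -0.854 0.199 -0.675
v 2.748 -1.493 0.051
v 3.144 -1.162 0.478
v 2.309 -1.575 1.575
v 1.912 -1.907 1.149
v 2.81 -0.886 0.328
v 1.975 -1.3 1.425
v 2.447 -0.894 0.048
v 1.612 -1.308 1.146
v 2.224 -1.183 -0.23
v 1.389 -1.596 0.868
v 2.247 -1.617 -0.376
v 1.412 -2.03 0.721
v 2.503 -1.993 -0.323
v 1.668 -2.406 0.775
v 2.874 -2.135 -0.094
v 2.039 -2.548 1.003
v 3.186 -1.977 0.202
v 2.351 -2.391 1.3
v 3.292 -1.593 0.428
v 2.457 -2.006 1.526
v -3.267 2.003 0.645
v -2.914 2.55 0.417
v -2.613 2.077 1.835
v -3.235 2.69 0.585
v -3.567 2.612 0.772
v -3.803 2.34 0.919
v -3.87 1.962 0.979
v -3.745 1.597 0.933
v -3.468 1.36 0.795
v -3.128 1.328 0.61
v -2.832 1.511 0.436
v -2.674 1.849 0.328
v -2.704 2.237 0.321
v 0.847 3.865 2.289
v 1.52 4.339 2.89
v 0.76 2.621 3.37
v 1.433 3.095 3.971
v 0.495 3.478 3.855
v 0.549 4.247 3.187
v 1.731 2.713 3.073
v 1.785 3.482 2.405
v 2.067 3.628 3.375
v 1.303 4.101 3.857
v 0.977 2.859 2.403
v 0.213 3.332 2.885
f 2 4 1
f 5 2 1
f 1 4 3
f 3 5 1
f 2 8 4
f 6 2 5
f 6 8 2
f 4 8 3
f 7 5 3
f 3 8 7
f 7 6 5
f 8 6 7
f 10 9 13
f 10 13 11
f 11 13 14
f 11 14 12
f 13 9 15
f 13 15 14
f 14 15 16
f 14 16 12
f 15 9 17
f 15 17 16
f 16 17 18
f 16 18 12
f 17 9 19
f 17 19 18
f 18 19 20
f 18 20 12
f 19 9 21
f 19 21 20
f 20 21 22
f 20 22 12
f 21 9 23
f 21 23 22
f 22 23 24
f 22 24 12
f 23 9 25
f 23 25 24
f 24 25 26
f 24 26 12
f 25 9 27
f 25 27 26
f 26 27 28
f 26 28 12
f 27 9 29
f 27 29 28
f 28 29 30
f 28 30 12
f 29 9 31
f 29 31 30
f 30 31 32
f 30 32 12
f 31 9 33
f 31 33 32
f 32 33 34
f 32 34 12
f 33 9 35
f 33 35 34
f 34 35 36
f 34 36 12
f 35 9 37
f 35 37 36
f 36 37 38
f 36 38 12
f 37 9 39
f 37 39 38
f 38 39 40
f 38 40 12
f 39 9 10
f 39 10 40
f 40 10 11
f 40 11 12
f 42 41 45
f 42 45 43
f 43 45 46
f 43 46 44
f 45 41 47
f 45 47 46
f 46 47 48
f 46 48 44
f 47 41 49
f 47 49 48
f 48 49 50
f 48 50 44
f 49 41 51
f 49 51 50
f 50 51 52
f 50 52 44
f 51 41 53
f 51 53 52
f 52 53 54
f 52 54 44
f 53 41 55
f 53 55 54
f 54 55 56
f 54 56 44
f 55 41 57
f 55 57 56
f 56 57 58
f 56 58 44
f 57 41 59
f 57 59 58
f 58 59 60
f 58 60 44
f 59 41 42
f 59 42 60
f 60 42 43
f 60 43 44
f 62 61 64
f 62 64 63
f 64 61 65
f 64 65 63
f 65 61 66
f 65 66 63
f 66 61 67
f 66 67 63
f 67 61 68
f 67 68 63
f 68 61 69
f 68 69 63
f 69 61 70
f 69 70 63
f 70 61 71
f 70 71 63
f 71 61 72
f 71 72 63
f 72 61 73
f 72 73 63
f 73 61 62
f 73 62 63
f 74 85 79
f 74 79 75
f 74 75 81
f 74 81 84
f 74 84 85
f 75 79 83
f 79 85 78
f 85 84 76
f 84 81 80
f 81 75 82
f 77 83 78
f 77 78 76
f 77 76 80
f 77 80 82
f 77 82 83
f 78 83 79
f 76 78 85
f 80 76 84
f 82 80 81
f 83 82 75



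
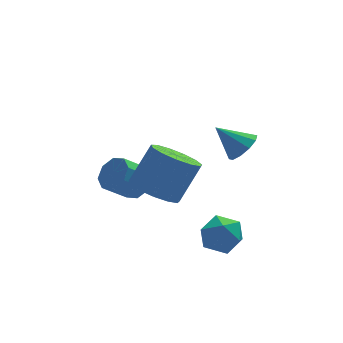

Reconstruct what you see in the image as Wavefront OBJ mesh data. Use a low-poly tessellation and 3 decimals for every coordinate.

v -2.13 -0.136 -1.34
v -1.637 0.633 -1.879
v -0.658 1.085 -0.339
v -1.15 0.316 0.2
v -2.126 0.881 -1.641
v -1.147 1.332 -0.101
v -2.615 0.806 -1.307
v -1.636 1.257 0.233
v -2.951 0.432 -0.984
v -1.972 0.883 0.556
v -3.026 -0.122 -0.774
v -2.047 0.329 0.766
v -2.816 -0.681 -0.744
v -1.837 -0.229 0.796
v -2.388 -1.066 -0.903
v -1.409 -0.614 0.637
v -1.878 -1.156 -1.2
v -0.899 -0.704 0.34
v -1.448 -0.922 -1.542
v -0.469 -0.47 -0.002
v -1.234 -0.439 -1.82
v -0.255 0.013 -0.28
v -1.305 0.141 -1.946
v -0.326 0.593 -0.406
v -0.316 -2.092 -1.592
v 0.206 -1.88 -2.313
v -0.706 -3.36 -2.247
v -0.184 -3.148 -2.968
v 0.205 -3.353 -2.166
v 0.446 -2.569 -1.76
v -0.946 -2.671 -2.8
v -0.705 -1.887 -2.394
v -0.183 -2.238 -3.059
v 0.528 -2.659 -2.667
v -1.028 -2.581 -1.893
v -0.317 -3.002 -1.501
v 0.547 -2.451 2.19
v 1.076 -2.402 2.691
v -0.347 -1.989 3.09
v 1.057 -2.009 2.47
v 0.842 -1.785 2.142
v 0.516 -1.816 1.832
v 0.201 -2.089 1.66
v 0.018 -2.5 1.69
v 0.038 -2.893 1.911
v 0.252 -3.117 2.239
v 0.579 -3.086 2.548
v 0.894 -2.813 2.721
v -2.241 1.985 -2.302
v -1.755 2.197 -1.703
v -2.752 1.986 -0.819
v -3.239 1.775 -1.418
v -2.061 2.673 -1.936
v -3.059 2.463 -1.051
v -2.473 2.747 -2.383
v -3.471 2.536 -1.498
v -2.749 2.374 -2.783
v -3.747 2.164 -1.898
v -2.728 1.774 -2.901
v -3.725 1.563 -2.017
v -2.421 1.297 -2.669
v -3.419 1.087 -1.784
v -2.009 1.224 -2.222
v -3.007 1.013 -1.337
v -1.733 1.596 -1.822
v -2.731 1.386 -0.937
f 2 1 5
f 2 5 3
f 3 5 6
f 3 6 4
f 5 1 7
f 5 7 6
f 6 7 8
f 6 8 4
f 7 1 9
f 7 9 8
f 8 9 10
f 8 10 4
f 9 1 11
f 9 11 10
f 10 11 12
f 10 12 4
f 11 1 13
f 11 13 12
f 12 13 14
f 12 14 4
f 13 1 15
f 13 15 14
f 14 15 16
f 14 16 4
f 15 1 17
f 15 17 16
f 16 17 18
f 16 18 4
f 17 1 19
f 17 19 18
f 18 19 20
f 18 20 4
f 19 1 21
f 19 21 20
f 20 21 22
f 20 22 4
f 21 1 23
f 21 23 22
f 22 23 24
f 22 24 4
f 23 1 2
f 23 2 24
f 24 2 3
f 24 3 4
f 25 36 30
f 25 30 26
f 25 26 32
f 25 32 35
f 25 35 36
f 26 30 34
f 30 36 29
f 36 35 27
f 35 32 31
f 32 26 33
f 28 34 29
f 28 29 27
f 28 27 31
f 28 31 33
f 28 33 34
f 29 34 30
f 27 29 36
f 31 27 35
f 33 31 32
f 34 33 26
f 38 37 40
f 38 40 39
f 40 37 41
f 40 41 39
f 41 37 42
f 41 42 39
f 42 37 43
f 42 43 39
f 43 37 44
f 43 44 39
f 44 37 45
f 44 45 39
f 45 37 46
f 45 46 39
f 46 37 47
f 46 47 39
f 47 37 48
f 47 48 39
f 48 37 38
f 48 38 39
f 50 49 53
f 50 53 51
f 51 53 54
f 51 54 52
f 53 49 55
f 53 55 54
f 54 55 56
f 54 56 52
f 55 49 57
f 55 57 56
f 56 57 58
f 56 58 52
f 57 49 59
f 57 59 58
f 58 59 60
f 58 60 52
f 59 49 61
f 59 61 60
f 60 61 62
f 60 62 52
f 61 49 63
f 61 63 62
f 62 63 64
f 62 64 52
f 63 49 65
f 63 65 64
f 64 65 66
f 64 66 52
f 65 49 50
f 65 50 66
f 66 50 51
f 66 51 52



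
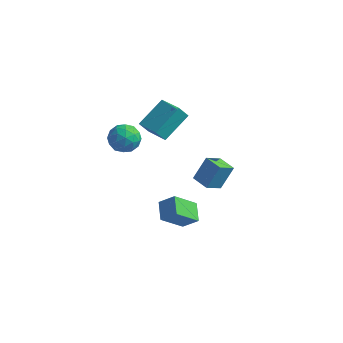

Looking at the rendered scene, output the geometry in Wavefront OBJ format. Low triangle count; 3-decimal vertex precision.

v -1.502 3.086 -3.51
v -1.075 3.941 -2.14
v -1.075 4.136 -4.297
v -0.647 4.99 -2.928
v -0.413 2.61 -3.552
v 0.015 3.464 -2.183
v 0.015 3.659 -4.34
v 0.442 4.514 -2.97
v -3.237 -1.318 2.851
v -2.539 -1.38 3.548
v -4.181 -2.28 3.712
v -3.483 -2.342 4.409
v -3.964 -1.49 4.265
v -3.38 -0.896 3.733
v -3.34 -2.764 3.527
v -2.756 -2.17 2.995
v -2.602 -2.273 3.966
v -2.988 -1.486 4.422
v -3.732 -2.174 2.838
v -4.118 -1.387 3.294
v -2.805 -1.265 3.124
v -3.915 -2.395 4.136
v -4.198 -1.895 4.051
v -3.788 -1.931 4.461
v -3.3 -0.98 3.233
v -2.889 -1.016 3.643
v -3.727 -1.081 4.064
v -3.831 -2.644 3.617
v -3.42 -2.68 4.027
v -2.932 -1.729 2.799
v -2.522 -1.765 3.209
v -2.993 -2.579 3.196
v -2.432 -1.826 3.78
v -2.987 -2.391 4.285
v -2.903 -2.64 3.767
v -2.559 -2.29 3.454
v -2.659 -1.363 4.048
v -3.214 -1.929 4.553
v -3.497 -1.428 4.469
v -3.154 -1.079 4.156
v -2.696 -1.889 4.293
v -3.506 -1.731 2.707
v -4.061 -2.297 3.212
v -3.566 -2.581 3.104
v -3.223 -2.232 2.791
v -3.733 -1.269 2.975
v -4.288 -1.834 3.48
v -4.161 -1.37 3.806
v -3.817 -1.02 3.493
v -4.024 -1.771 2.967
v -0.467 -3.448 0.538
v 0.394 -3.255 1.275
v 0.353 -2.392 -0.697
v 1.215 -2.2 0.04
v 0.125 -4.42 0.1
v 0.987 -4.228 0.837
v 0.946 -3.365 -1.135
v 1.807 -3.172 -0.398
v -4.196 1.535 1.794
v -2.703 0.681 2.326
v -3.586 3.251 2.841
v -2.094 2.397 3.372
v -3.746 1.843 1.028
v -2.254 0.989 1.559
v -3.137 3.559 2.074
v -1.644 2.705 2.606
f 2 4 1
f 5 2 1
f 1 4 3
f 3 5 1
f 2 8 4
f 6 2 5
f 6 8 2
f 4 8 3
f 7 5 3
f 3 8 7
f 7 6 5
f 8 6 7
f 9 46 25
f 46 20 49
f 25 49 14
f 46 49 25
f 9 25 21
f 25 14 26
f 21 26 10
f 25 26 21
f 9 21 30
f 21 10 31
f 30 31 16
f 21 31 30
f 9 30 42
f 30 16 45
f 42 45 19
f 30 45 42
f 9 42 46
f 42 19 50
f 46 50 20
f 42 50 46
f 10 26 37
f 26 14 40
f 37 40 18
f 26 40 37
f 14 49 27
f 49 20 48
f 27 48 13
f 49 48 27
f 20 50 47
f 50 19 43
f 47 43 11
f 50 43 47
f 19 45 44
f 45 16 32
f 44 32 15
f 45 32 44
f 16 31 36
f 31 10 33
f 36 33 17
f 31 33 36
f 12 38 24
f 38 18 39
f 24 39 13
f 38 39 24
f 12 24 22
f 24 13 23
f 22 23 11
f 24 23 22
f 12 22 29
f 22 11 28
f 29 28 15
f 22 28 29
f 12 29 34
f 29 15 35
f 34 35 17
f 29 35 34
f 12 34 38
f 34 17 41
f 38 41 18
f 34 41 38
f 13 39 27
f 39 18 40
f 27 40 14
f 39 40 27
f 11 23 47
f 23 13 48
f 47 48 20
f 23 48 47
f 15 28 44
f 28 11 43
f 44 43 19
f 28 43 44
f 17 35 36
f 35 15 32
f 36 32 16
f 35 32 36
f 18 41 37
f 41 17 33
f 37 33 10
f 41 33 37
f 52 54 51
f 55 52 51
f 51 54 53
f 53 55 51
f 52 58 54
f 56 52 55
f 56 58 52
f 54 58 53
f 57 55 53
f 53 58 57
f 57 56 55
f 58 56 57
f 60 62 59
f 63 60 59
f 59 62 61
f 61 63 59
f 60 66 62
f 64 60 63
f 64 66 60
f 62 66 61
f 65 63 61
f 61 66 65
f 65 64 63
f 66 64 65



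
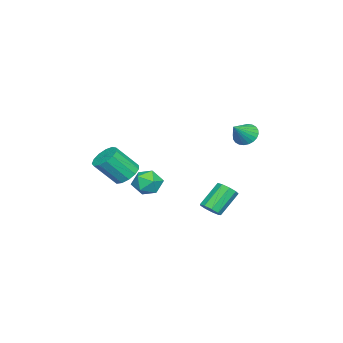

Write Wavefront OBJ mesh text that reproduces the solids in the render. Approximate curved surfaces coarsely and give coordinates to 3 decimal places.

v 3.179 -0.635 -2.557
v 3.749 -1.378 -2.241
v 1.931 -1.262 -1.779
v 2.501 -2.005 -1.463
v 2.646 -1.09 -1.12
v 3.418 -0.702 -1.6
v 2.262 -1.938 -2.42
v 3.034 -1.55 -2.9
v 3.183 -2.183 -2.156
v 3.42 -1.659 -1.352
v 2.26 -0.981 -2.668
v 2.497 -0.457 -1.864
v 1.694 -3.067 -2.102
v 2.346 -3.424 -2.66
v 3.038 -4.511 -1.157
v 2.386 -4.153 -0.598
v 2.555 -2.994 -2.445
v 3.247 -4.081 -0.942
v 2.491 -2.587 -2.122
v 3.182 -3.674 -0.618
v 2.173 -2.332 -1.791
v 2.865 -3.419 -0.288
v 1.704 -2.311 -1.56
v 2.395 -3.398 -0.056
v 1.231 -2.529 -1.5
v 1.923 -3.616 0.003
v 0.905 -2.918 -1.632
v 1.597 -4.005 -0.128
v 0.83 -3.354 -1.912
v 1.522 -4.441 -0.409
v 1.029 -3.699 -2.253
v 1.721 -4.786 -0.75
v 1.44 -3.843 -2.546
v 2.131 -4.93 -1.042
v 1.93 -3.74 -2.698
v 2.622 -4.827 -1.194
v 0.811 3.771 1.746
v 1.142 3.287 1.188
v 1.909 3.429 2.694
v 1.284 3.562 1.123
v 1.353 3.869 1.153
v 1.34 4.161 1.273
v 1.246 4.393 1.466
v 1.086 4.531 1.701
v 0.884 4.553 1.943
v 0.671 4.456 2.155
v 0.479 4.254 2.305
v 0.338 3.979 2.37
v 0.268 3.673 2.34
v 0.282 3.381 2.219
v 0.375 3.148 2.027
v 0.535 3.01 1.792
v 0.737 2.988 1.55
v 0.951 3.085 1.338
v 0.648 1.627 -4.614
v 1.201 1.93 -4.266
v 0.025 2.555 -2.939
v -0.528 2.253 -3.286
v 1.009 2.25 -4.587
v -0.167 2.875 -3.26
v 0.648 2.279 -4.921
v -0.528 2.904 -3.593
v 0.286 2.003 -5.11
v -0.889 2.628 -3.783
v 0.094 1.551 -5.068
v -1.081 2.176 -3.741
v 0.161 1.135 -4.813
v -1.014 1.761 -3.486
v 0.456 0.95 -4.465
v -0.72 1.575 -3.137
v 0.84 1.081 -4.186
v -0.335 1.706 -2.859
v 1.135 1.468 -4.108
v -0.041 2.093 -2.78
f 1 12 6
f 1 6 2
f 1 2 8
f 1 8 11
f 1 11 12
f 2 6 10
f 6 12 5
f 12 11 3
f 11 8 7
f 8 2 9
f 4 10 5
f 4 5 3
f 4 3 7
f 4 7 9
f 4 9 10
f 5 10 6
f 3 5 12
f 7 3 11
f 9 7 8
f 10 9 2
f 14 13 17
f 14 17 15
f 15 17 18
f 15 18 16
f 17 13 19
f 17 19 18
f 18 19 20
f 18 20 16
f 19 13 21
f 19 21 20
f 20 21 22
f 20 22 16
f 21 13 23
f 21 23 22
f 22 23 24
f 22 24 16
f 23 13 25
f 23 25 24
f 24 25 26
f 24 26 16
f 25 13 27
f 25 27 26
f 26 27 28
f 26 28 16
f 27 13 29
f 27 29 28
f 28 29 30
f 28 30 16
f 29 13 31
f 29 31 30
f 30 31 32
f 30 32 16
f 31 13 33
f 31 33 32
f 32 33 34
f 32 34 16
f 33 13 35
f 33 35 34
f 34 35 36
f 34 36 16
f 35 13 14
f 35 14 36
f 36 14 15
f 36 15 16
f 38 37 40
f 38 40 39
f 40 37 41
f 40 41 39
f 41 37 42
f 41 42 39
f 42 37 43
f 42 43 39
f 43 37 44
f 43 44 39
f 44 37 45
f 44 45 39
f 45 37 46
f 45 46 39
f 46 37 47
f 46 47 39
f 47 37 48
f 47 48 39
f 48 37 49
f 48 49 39
f 49 37 50
f 49 50 39
f 50 37 51
f 50 51 39
f 51 37 52
f 51 52 39
f 52 37 53
f 52 53 39
f 53 37 54
f 53 54 39
f 54 37 38
f 54 38 39
f 56 55 59
f 56 59 57
f 57 59 60
f 57 60 58
f 59 55 61
f 59 61 60
f 60 61 62
f 60 62 58
f 61 55 63
f 61 63 62
f 62 63 64
f 62 64 58
f 63 55 65
f 63 65 64
f 64 65 66
f 64 66 58
f 65 55 67
f 65 67 66
f 66 67 68
f 66 68 58
f 67 55 69
f 67 69 68
f 68 69 70
f 68 70 58
f 69 55 71
f 69 71 70
f 70 71 72
f 70 72 58
f 71 55 73
f 71 73 72
f 72 73 74
f 72 74 58
f 73 55 56
f 73 56 74
f 74 56 57
f 74 57 58



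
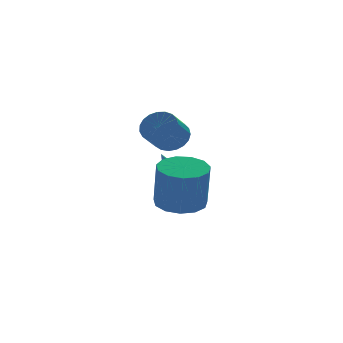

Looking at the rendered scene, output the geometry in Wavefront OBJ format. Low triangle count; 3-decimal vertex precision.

v -2.57 0.741 -1.941
v -2.041 0.461 -1.638
v -3.19 1.319 -0.319
v -1.942 0.758 -1.707
v -1.987 1.051 -1.828
v -2.165 1.273 -1.976
v -2.436 1.373 -2.115
v -2.737 1.329 -2.215
v -3 1.149 -2.251
v -3.165 0.876 -2.217
v -3.193 0.572 -2.119
v -3.078 0.306 -1.98
v -2.847 0.14 -1.833
v -2.552 0.112 -1.71
v -2.261 0.228 -1.639
v -2.66 1.708 0.348
v -2.116 1.264 0.509
v -2.816 0.669 1.233
v -3.36 1.112 1.072
v -2.085 1.479 0.716
v -2.785 0.883 1.44
v -2.153 1.733 0.859
v -2.853 1.137 1.583
v -2.309 1.983 0.914
v -3.009 1.387 1.637
v -2.526 2.185 0.87
v -3.226 1.589 1.594
v -2.765 2.304 0.737
v -3.466 1.709 1.461
v -2.987 2.321 0.536
v -3.687 1.726 1.26
v -3.152 2.231 0.303
v -3.852 1.636 1.027
v -3.232 2.051 0.078
v -3.932 1.456 0.801
v -3.213 1.812 -0.101
v -3.913 1.216 0.623
v -3.098 1.554 -0.202
v -3.799 0.959 0.522
v -2.908 1.323 -0.208
v -3.608 0.728 0.516
v -2.675 1.159 -0.118
v -3.375 0.563 0.606
v -2.439 1.089 0.053
v -3.139 0.494 0.777
v -2.241 1.127 0.275
v -2.941 0.531 0.999
v -3.857 -2.088 -1.301
v -3.247 -2.725 -1.42
v -3.293 -3.089 0.281
v -3.903 -2.452 0.401
v -2.994 -2.303 -1.323
v -3.039 -2.667 0.378
v -3.015 -1.813 -1.219
v -3.06 -2.177 0.482
v -3.303 -1.411 -1.141
v -3.348 -1.774 0.56
v -3.767 -1.223 -1.113
v -3.813 -1.586 0.588
v -4.26 -1.31 -1.145
v -4.305 -1.673 0.556
v -4.625 -1.644 -1.226
v -4.67 -2.008 0.475
v -4.746 -2.12 -1.331
v -4.792 -2.483 0.37
v -4.585 -2.585 -1.426
v -4.631 -2.948 0.275
v -4.193 -2.893 -1.481
v -4.238 -3.256 0.22
v -3.694 -2.945 -1.479
v -3.74 -3.308 0.222
f 2 1 4
f 2 4 3
f 4 1 5
f 4 5 3
f 5 1 6
f 5 6 3
f 6 1 7
f 6 7 3
f 7 1 8
f 7 8 3
f 8 1 9
f 8 9 3
f 9 1 10
f 9 10 3
f 10 1 11
f 10 11 3
f 11 1 12
f 11 12 3
f 12 1 13
f 12 13 3
f 13 1 14
f 13 14 3
f 14 1 15
f 14 15 3
f 15 1 2
f 15 2 3
f 17 16 20
f 17 20 18
f 18 20 21
f 18 21 19
f 20 16 22
f 20 22 21
f 21 22 23
f 21 23 19
f 22 16 24
f 22 24 23
f 23 24 25
f 23 25 19
f 24 16 26
f 24 26 25
f 25 26 27
f 25 27 19
f 26 16 28
f 26 28 27
f 27 28 29
f 27 29 19
f 28 16 30
f 28 30 29
f 29 30 31
f 29 31 19
f 30 16 32
f 30 32 31
f 31 32 33
f 31 33 19
f 32 16 34
f 32 34 33
f 33 34 35
f 33 35 19
f 34 16 36
f 34 36 35
f 35 36 37
f 35 37 19
f 36 16 38
f 36 38 37
f 37 38 39
f 37 39 19
f 38 16 40
f 38 40 39
f 39 40 41
f 39 41 19
f 40 16 42
f 40 42 41
f 41 42 43
f 41 43 19
f 42 16 44
f 42 44 43
f 43 44 45
f 43 45 19
f 44 16 46
f 44 46 45
f 45 46 47
f 45 47 19
f 46 16 17
f 46 17 47
f 47 17 18
f 47 18 19
f 49 48 52
f 49 52 50
f 50 52 53
f 50 53 51
f 52 48 54
f 52 54 53
f 53 54 55
f 53 55 51
f 54 48 56
f 54 56 55
f 55 56 57
f 55 57 51
f 56 48 58
f 56 58 57
f 57 58 59
f 57 59 51
f 58 48 60
f 58 60 59
f 59 60 61
f 59 61 51
f 60 48 62
f 60 62 61
f 61 62 63
f 61 63 51
f 62 48 64
f 62 64 63
f 63 64 65
f 63 65 51
f 64 48 66
f 64 66 65
f 65 66 67
f 65 67 51
f 66 48 68
f 66 68 67
f 67 68 69
f 67 69 51
f 68 48 70
f 68 70 69
f 69 70 71
f 69 71 51
f 70 48 49
f 70 49 71
f 71 49 50
f 71 50 51



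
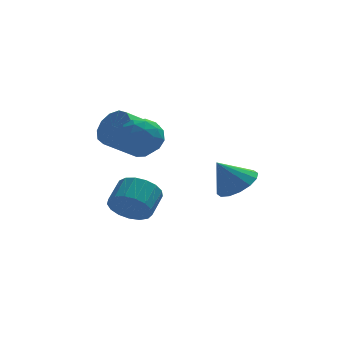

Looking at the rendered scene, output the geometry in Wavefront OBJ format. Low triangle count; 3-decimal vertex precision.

v -2.336 -1.691 2.092
v -1.353 -1.701 2.434
v -2.427 -3.359 2.306
v -1.444 -3.369 2.648
v -2.191 -2.929 3.224
v -2.135 -1.898 3.092
v -1.645 -3.162 1.648
v -1.589 -2.131 1.516
v -0.926 -2.61 2.16
v -1.264 -2.466 3.134
v -2.516 -2.594 1.606
v -2.854 -2.45 2.58
v -1.836 -1.549 2.244
v -1.944 -3.511 2.496
v -2.383 -3.252 2.834
v -1.805 -3.258 3.036
v -2.296 -1.666 2.631
v -1.718 -1.671 2.832
v -2.211 -2.394 3.296
v -2.062 -3.389 1.908
v -1.484 -3.394 2.109
v -1.975 -1.802 1.704
v -1.397 -1.808 1.906
v -1.569 -2.666 1.444
v -1.008 -2.089 2.284
v -1.061 -3.07 2.41
v -1.179 -2.948 1.822
v -1.146 -2.342 1.744
v -1.206 -2.005 2.857
v -1.26 -2.986 2.983
v -1.699 -2.727 3.321
v -1.666 -2.121 3.243
v -0.955 -2.539 2.695
v -2.52 -2.074 1.757
v -2.574 -3.055 1.883
v -2.114 -2.939 1.497
v -2.081 -2.333 1.419
v -2.719 -1.99 2.33
v -2.772 -2.971 2.456
v -2.634 -2.718 2.996
v -2.601 -2.112 2.918
v -2.825 -2.521 2.045
v -1.28 2.039 0.502
v -0.685 2.11 1.34
v -2.185 1.272 2.476
v -2.78 1.201 1.638
v -0.985 2.606 1.309
v -2.485 1.768 2.446
v -1.378 2.922 1.023
v -2.879 2.084 2.159
v -1.741 2.958 0.571
v -3.241 2.12 1.707
v -1.957 2.701 0.097
v -3.457 1.864 1.233
v -1.958 2.235 -0.248
v -3.458 1.397 0.888
v -1.744 1.706 -0.356
v -3.244 0.868 0.781
v -1.382 1.283 -0.191
v -2.882 0.445 0.946
v -0.988 1.1 0.194
v -2.489 0.262 1.331
v -0.687 1.215 0.677
v -2.187 0.377 1.813
v -0.574 1.592 1.104
v -2.074 0.754 2.24
v -2.15 0.532 -3
v -1.254 -0.024 -2.894
v -0.694 1.012 -2.194
v -1.59 1.568 -2.3
v -1.187 0.232 -3.327
v -0.627 1.269 -2.627
v -1.341 0.557 -3.685
v -0.781 1.594 -2.985
v -1.681 0.876 -3.886
v -1.121 1.913 -3.186
v -2.128 1.116 -3.884
v -1.568 2.153 -3.184
v -2.58 1.223 -3.679
v -2.02 2.259 -2.98
v -2.933 1.171 -3.319
v -2.373 2.207 -2.62
v -3.107 0.972 -2.886
v -2.547 2.009 -2.186
v -3.062 0.673 -2.479
v -2.502 1.709 -1.779
v -2.808 0.341 -2.191
v -2.248 1.378 -1.491
v -2.403 0.053 -2.088
v -1.843 1.09 -1.389
v -1.94 -0.125 -2.195
v -1.38 0.911 -1.495
v -1.525 -0.153 -2.485
v -0.965 0.884 -1.786
v 2.2 -2.157 -0.633
v 2.931 -2.736 -0.151
v 1.3 -2.223 0.653
v 3.06 -2.221 -0.034
v 2.958 -1.689 -0.078
v 2.654 -1.283 -0.27
v 2.227 -1.11 -0.56
v 1.794 -1.218 -0.869
v 1.469 -1.578 -1.115
v 1.339 -2.093 -1.231
v 1.441 -2.625 -1.187
v 1.746 -3.032 -0.995
v 2.172 -3.204 -0.705
v 2.606 -3.096 -0.396
f 1 38 17
f 38 12 41
f 17 41 6
f 38 41 17
f 1 17 13
f 17 6 18
f 13 18 2
f 17 18 13
f 1 13 22
f 13 2 23
f 22 23 8
f 13 23 22
f 1 22 34
f 22 8 37
f 34 37 11
f 22 37 34
f 1 34 38
f 34 11 42
f 38 42 12
f 34 42 38
f 2 18 29
f 18 6 32
f 29 32 10
f 18 32 29
f 6 41 19
f 41 12 40
f 19 40 5
f 41 40 19
f 12 42 39
f 42 11 35
f 39 35 3
f 42 35 39
f 11 37 36
f 37 8 24
f 36 24 7
f 37 24 36
f 8 23 28
f 23 2 25
f 28 25 9
f 23 25 28
f 4 30 16
f 30 10 31
f 16 31 5
f 30 31 16
f 4 16 14
f 16 5 15
f 14 15 3
f 16 15 14
f 4 14 21
f 14 3 20
f 21 20 7
f 14 20 21
f 4 21 26
f 21 7 27
f 26 27 9
f 21 27 26
f 4 26 30
f 26 9 33
f 30 33 10
f 26 33 30
f 5 31 19
f 31 10 32
f 19 32 6
f 31 32 19
f 3 15 39
f 15 5 40
f 39 40 12
f 15 40 39
f 7 20 36
f 20 3 35
f 36 35 11
f 20 35 36
f 9 27 28
f 27 7 24
f 28 24 8
f 27 24 28
f 10 33 29
f 33 9 25
f 29 25 2
f 33 25 29
f 44 43 47
f 44 47 45
f 45 47 48
f 45 48 46
f 47 43 49
f 47 49 48
f 48 49 50
f 48 50 46
f 49 43 51
f 49 51 50
f 50 51 52
f 50 52 46
f 51 43 53
f 51 53 52
f 52 53 54
f 52 54 46
f 53 43 55
f 53 55 54
f 54 55 56
f 54 56 46
f 55 43 57
f 55 57 56
f 56 57 58
f 56 58 46
f 57 43 59
f 57 59 58
f 58 59 60
f 58 60 46
f 59 43 61
f 59 61 60
f 60 61 62
f 60 62 46
f 61 43 63
f 61 63 62
f 62 63 64
f 62 64 46
f 63 43 65
f 63 65 64
f 64 65 66
f 64 66 46
f 65 43 44
f 65 44 66
f 66 44 45
f 66 45 46
f 68 67 71
f 68 71 69
f 69 71 72
f 69 72 70
f 71 67 73
f 71 73 72
f 72 73 74
f 72 74 70
f 73 67 75
f 73 75 74
f 74 75 76
f 74 76 70
f 75 67 77
f 75 77 76
f 76 77 78
f 76 78 70
f 77 67 79
f 77 79 78
f 78 79 80
f 78 80 70
f 79 67 81
f 79 81 80
f 80 81 82
f 80 82 70
f 81 67 83
f 81 83 82
f 82 83 84
f 82 84 70
f 83 67 85
f 83 85 84
f 84 85 86
f 84 86 70
f 85 67 87
f 85 87 86
f 86 87 88
f 86 88 70
f 87 67 89
f 87 89 88
f 88 89 90
f 88 90 70
f 89 67 91
f 89 91 90
f 90 91 92
f 90 92 70
f 91 67 93
f 91 93 92
f 92 93 94
f 92 94 70
f 93 67 68
f 93 68 94
f 94 68 69
f 94 69 70
f 96 95 98
f 96 98 97
f 98 95 99
f 98 99 97
f 99 95 100
f 99 100 97
f 100 95 101
f 100 101 97
f 101 95 102
f 101 102 97
f 102 95 103
f 102 103 97
f 103 95 104
f 103 104 97
f 104 95 105
f 104 105 97
f 105 95 106
f 105 106 97
f 106 95 107
f 106 107 97
f 107 95 108
f 107 108 97
f 108 95 96
f 108 96 97



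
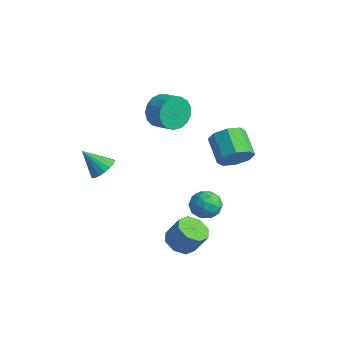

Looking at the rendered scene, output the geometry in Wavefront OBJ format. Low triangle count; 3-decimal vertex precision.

v 0.247 3.553 -2.71
v 1.123 3.814 -3.026
v 0.657 2.046 -2.814
v 1.533 2.307 -3.13
v 1.277 2.485 -2.214
v 1.023 3.416 -2.15
v 0.757 2.444 -3.69
v 0.503 3.375 -3.626
v 1.438 3.128 -3.632
v 1.76 3.153 -2.72
v 0.02 2.707 -3.12
v 0.342 2.732 -2.208
v 0.649 3.816 -2.859
v 1.131 2.044 -2.981
v 0.981 2.149 -2.443
v 1.496 2.302 -2.628
v 0.59 3.582 -2.344
v 1.105 3.735 -2.53
v 1.196 2.954 -2.053
v 0.675 2.125 -3.31
v 1.19 2.278 -3.496
v 0.284 3.558 -3.212
v 0.799 3.711 -3.397
v 0.584 2.906 -3.787
v 1.349 3.566 -3.401
v 1.59 2.68 -3.462
v 1.134 2.761 -3.791
v 0.985 3.308 -3.753
v 1.538 3.581 -2.865
v 1.779 2.695 -2.926
v 1.629 2.799 -2.387
v 1.48 3.347 -2.35
v 1.723 3.178 -3.221
v 0.001 3.165 -2.914
v 0.242 2.279 -2.975
v 0.3 2.513 -3.49
v 0.151 3.061 -3.453
v 0.19 3.18 -2.378
v 0.431 2.294 -2.439
v 0.795 2.552 -2.087
v 0.646 3.099 -2.049
v 0.057 2.682 -2.619
v 2.731 -0.49 -2.978
v 3.461 -0.127 -3.447
v 4.079 0.252 -2.191
v 3.349 -0.11 -1.722
v 2.938 0.355 -3.335
v 3.556 0.734 -2.08
v 2.294 0.342 -3.014
v 2.912 0.721 -1.759
v 1.906 -0.158 -2.672
v 2.524 0.222 -1.417
v 2.001 -0.852 -2.509
v 2.619 -0.473 -1.253
v 2.524 -1.334 -2.62
v 3.142 -0.955 -1.365
v 3.168 -1.321 -2.941
v 3.786 -0.942 -1.686
v 3.556 -0.822 -3.283
v 4.174 -0.442 -2.028
v -1.814 2.131 3.631
v -1.482 1.697 2.687
v -0.355 1.735 3.066
v -0.686 2.169 4.009
v -1.47 2.211 2.599
v -0.342 2.249 2.978
v -1.536 2.707 2.748
v -0.409 2.745 3.127
v -1.666 3.071 3.098
v -0.539 3.109 3.477
v -1.83 3.219 3.571
v -0.703 3.257 3.95
v -1.99 3.118 4.057
v -0.863 3.156 4.436
v -2.11 2.791 4.446
v -0.983 2.829 4.824
v -2.162 2.313 4.647
v -1.034 2.351 5.026
v -2.134 1.793 4.616
v -1.006 1.831 4.995
v -2.032 1.35 4.359
v -0.905 1.388 4.738
v -1.881 1.087 3.935
v -0.754 1.125 4.314
v -1.714 1.062 3.442
v -0.587 1.1 3.821
v -1.57 1.282 2.991
v -0.443 1.32 3.37
v -2.674 -1.188 0.047
v -2.009 -1.236 0.558
v -3.646 -1.812 1.253
v -2.143 -0.893 0.628
v -2.382 -0.61 0.582
v -2.679 -0.44 0.431
v -2.975 -0.419 0.203
v -3.211 -0.55 -0.055
v -3.341 -0.807 -0.293
v -3.339 -1.14 -0.464
v -3.205 -1.482 -0.533
v -2.966 -1.766 -0.488
v -2.669 -1.935 -0.336
v -2.373 -1.956 -0.109
v -2.137 -1.825 0.149
v -2.007 -1.568 0.387
v 2.88 3.232 1.859
v 3.271 2.868 2.739
v 1.912 3.444 3.582
v 1.52 3.808 2.701
v 3.495 3.61 2.593
v 2.136 4.186 3.436
v 3.358 4.13 2.017
v 1.999 4.706 2.86
v 2.941 4.125 1.348
v 1.582 4.7 2.191
v 2.488 3.596 0.978
v 1.129 4.172 1.821
v 2.264 2.854 1.124
v 0.905 3.43 1.967
v 2.401 2.334 1.7
v 1.042 2.91 2.543
v 2.818 2.34 2.369
v 1.459 2.915 3.212
f 1 38 17
f 38 12 41
f 17 41 6
f 38 41 17
f 1 17 13
f 17 6 18
f 13 18 2
f 17 18 13
f 1 13 22
f 13 2 23
f 22 23 8
f 13 23 22
f 1 22 34
f 22 8 37
f 34 37 11
f 22 37 34
f 1 34 38
f 34 11 42
f 38 42 12
f 34 42 38
f 2 18 29
f 18 6 32
f 29 32 10
f 18 32 29
f 6 41 19
f 41 12 40
f 19 40 5
f 41 40 19
f 12 42 39
f 42 11 35
f 39 35 3
f 42 35 39
f 11 37 36
f 37 8 24
f 36 24 7
f 37 24 36
f 8 23 28
f 23 2 25
f 28 25 9
f 23 25 28
f 4 30 16
f 30 10 31
f 16 31 5
f 30 31 16
f 4 16 14
f 16 5 15
f 14 15 3
f 16 15 14
f 4 14 21
f 14 3 20
f 21 20 7
f 14 20 21
f 4 21 26
f 21 7 27
f 26 27 9
f 21 27 26
f 4 26 30
f 26 9 33
f 30 33 10
f 26 33 30
f 5 31 19
f 31 10 32
f 19 32 6
f 31 32 19
f 3 15 39
f 15 5 40
f 39 40 12
f 15 40 39
f 7 20 36
f 20 3 35
f 36 35 11
f 20 35 36
f 9 27 28
f 27 7 24
f 28 24 8
f 27 24 28
f 10 33 29
f 33 9 25
f 29 25 2
f 33 25 29
f 44 43 47
f 44 47 45
f 45 47 48
f 45 48 46
f 47 43 49
f 47 49 48
f 48 49 50
f 48 50 46
f 49 43 51
f 49 51 50
f 50 51 52
f 50 52 46
f 51 43 53
f 51 53 52
f 52 53 54
f 52 54 46
f 53 43 55
f 53 55 54
f 54 55 56
f 54 56 46
f 55 43 57
f 55 57 56
f 56 57 58
f 56 58 46
f 57 43 59
f 57 59 58
f 58 59 60
f 58 60 46
f 59 43 44
f 59 44 60
f 60 44 45
f 60 45 46
f 62 61 65
f 62 65 63
f 63 65 66
f 63 66 64
f 65 61 67
f 65 67 66
f 66 67 68
f 66 68 64
f 67 61 69
f 67 69 68
f 68 69 70
f 68 70 64
f 69 61 71
f 69 71 70
f 70 71 72
f 70 72 64
f 71 61 73
f 71 73 72
f 72 73 74
f 72 74 64
f 73 61 75
f 73 75 74
f 74 75 76
f 74 76 64
f 75 61 77
f 75 77 76
f 76 77 78
f 76 78 64
f 77 61 79
f 77 79 78
f 78 79 80
f 78 80 64
f 79 61 81
f 79 81 80
f 80 81 82
f 80 82 64
f 81 61 83
f 81 83 82
f 82 83 84
f 82 84 64
f 83 61 85
f 83 85 84
f 84 85 86
f 84 86 64
f 85 61 87
f 85 87 86
f 86 87 88
f 86 88 64
f 87 61 62
f 87 62 88
f 88 62 63
f 88 63 64
f 90 89 92
f 90 92 91
f 92 89 93
f 92 93 91
f 93 89 94
f 93 94 91
f 94 89 95
f 94 95 91
f 95 89 96
f 95 96 91
f 96 89 97
f 96 97 91
f 97 89 98
f 97 98 91
f 98 89 99
f 98 99 91
f 99 89 100
f 99 100 91
f 100 89 101
f 100 101 91
f 101 89 102
f 101 102 91
f 102 89 103
f 102 103 91
f 103 89 104
f 103 104 91
f 104 89 90
f 104 90 91
f 106 105 109
f 106 109 107
f 107 109 110
f 107 110 108
f 109 105 111
f 109 111 110
f 110 111 112
f 110 112 108
f 111 105 113
f 111 113 112
f 112 113 114
f 112 114 108
f 113 105 115
f 113 115 114
f 114 115 116
f 114 116 108
f 115 105 117
f 115 117 116
f 116 117 118
f 116 118 108
f 117 105 119
f 117 119 118
f 118 119 120
f 118 120 108
f 119 105 121
f 119 121 120
f 120 121 122
f 120 122 108
f 121 105 106
f 121 106 122
f 122 106 107
f 122 107 108



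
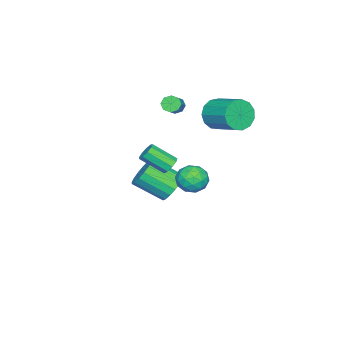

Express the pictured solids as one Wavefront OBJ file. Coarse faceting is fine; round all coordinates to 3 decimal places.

v -3.755 -0.07 3.208
v -3.215 -0.604 3.962
v -2.525 1.116 4.686
v -3.065 1.65 3.932
v -2.843 -0.554 3.49
v -2.154 1.166 4.214
v -2.761 -0.351 2.928
v -2.071 1.369 3.653
v -2.994 -0.058 2.455
v -2.304 1.662 3.18
v -3.469 0.23 2.222
v -2.779 1.951 2.946
v -4.034 0.424 2.301
v -3.345 2.144 3.025
v -4.511 0.46 2.668
v -3.821 2.181 3.392
v -4.748 0.328 3.206
v -4.058 2.049 3.931
v -4.669 0.07 3.745
v -3.98 1.79 4.47
v -4.3 -0.233 4.114
v -3.611 1.487 4.838
v -3.758 -0.484 4.194
v -3.069 1.236 4.919
v -2.539 -2.139 -2.692
v -1.546 -2.097 -3.061
v -1.049 -3.799 -1.917
v -2.041 -3.841 -1.548
v -1.532 -1.812 -2.642
v -1.034 -3.513 -1.499
v -1.748 -1.601 -2.235
v -1.251 -3.303 -1.091
v -2.146 -1.513 -1.932
v -1.648 -3.215 -0.788
v -2.633 -1.569 -1.803
v -2.136 -3.271 -0.659
v -3.099 -1.756 -1.878
v -2.602 -3.458 -0.734
v -3.437 -2.03 -2.139
v -2.939 -3.732 -0.995
v -3.568 -2.329 -2.527
v -3.071 -4.031 -1.383
v -3.464 -2.585 -2.953
v -2.967 -4.287 -1.809
v -3.148 -2.738 -3.319
v -2.651 -4.44 -2.175
v -2.692 -2.755 -3.541
v -2.195 -4.457 -2.397
v -2.201 -2.63 -3.569
v -1.704 -4.332 -2.425
v -1.788 -2.393 -3.396
v -1.29 -4.095 -2.252
v 3.5 2.896 2.526
v 4.182 2.337 2.214
v 2.698 1.683 2.946
v 3.38 1.124 2.634
v 3.52 1.655 3.392
v 4.016 2.404 3.132
v 2.864 1.616 2.028
v 3.36 2.365 1.768
v 3.789 1.545 1.906
v 4.195 1.569 2.749
v 2.685 2.451 2.411
v 3.091 2.475 3.254
v 3.912 2.723 2.333
v 2.968 1.297 2.827
v 3.051 1.609 3.273
v 3.452 1.28 3.089
v 3.814 2.763 2.873
v 4.215 2.434 2.689
v 3.826 2.033 3.382
v 2.665 1.586 2.471
v 3.066 1.257 2.287
v 3.428 2.74 2.071
v 3.829 2.411 1.887
v 3.054 1.987 1.778
v 4.082 1.929 1.969
v 3.61 1.216 2.216
v 3.307 1.505 1.859
v 3.598 1.946 1.707
v 4.32 1.943 2.464
v 3.848 1.23 2.711
v 3.93 1.542 3.157
v 4.222 1.983 3.004
v 4.089 1.478 2.283
v 3.032 2.79 2.449
v 2.56 2.077 2.696
v 2.658 2.037 2.156
v 2.95 2.478 2.003
v 3.27 2.804 2.944
v 2.798 2.091 3.191
v 3.282 2.074 3.453
v 3.573 2.515 3.301
v 2.791 2.542 2.877
v -3.529 -2.518 3.376
v -3.197 -2.82 3.008
v -2.059 -2.503 3.777
v -2.391 -2.202 4.144
v -3.237 -2.393 2.891
v -2.098 -2.077 3.66
v -3.448 -2.04 3.058
v -2.309 -1.724 3.827
v -3.706 -1.967 3.411
v -2.568 -1.651 4.18
v -3.861 -2.217 3.743
v -2.723 -1.9 4.512
v -3.822 -2.643 3.86
v -2.683 -2.327 4.629
v -3.611 -2.996 3.693
v -2.472 -2.68 4.462
v -3.352 -3.069 3.34
v -2.214 -2.753 4.109
v -0.314 -1.174 0.603
v 0.128 -0.83 0.869
v 0.536 -2.122 1.863
v 0.094 -2.466 1.597
v -0.237 -0.784 1.079
v 0.17 -2.076 2.073
v -0.639 -0.92 1.066
v -0.231 -2.212 2.06
v -0.888 -1.175 0.837
v -0.481 -2.467 1.831
v -0.869 -1.43 0.498
v -0.461 -2.722 1.492
v -0.59 -1.565 0.209
v -0.182 -2.856 1.202
v -0.182 -1.517 0.104
v 0.226 -2.809 1.097
v 0.165 -1.308 0.232
v 0.572 -2.6 1.226
v 0.287 -1.037 0.535
v 0.695 -2.329 1.528
f 2 1 5
f 2 5 3
f 3 5 6
f 3 6 4
f 5 1 7
f 5 7 6
f 6 7 8
f 6 8 4
f 7 1 9
f 7 9 8
f 8 9 10
f 8 10 4
f 9 1 11
f 9 11 10
f 10 11 12
f 10 12 4
f 11 1 13
f 11 13 12
f 12 13 14
f 12 14 4
f 13 1 15
f 13 15 14
f 14 15 16
f 14 16 4
f 15 1 17
f 15 17 16
f 16 17 18
f 16 18 4
f 17 1 19
f 17 19 18
f 18 19 20
f 18 20 4
f 19 1 21
f 19 21 20
f 20 21 22
f 20 22 4
f 21 1 23
f 21 23 22
f 22 23 24
f 22 24 4
f 23 1 2
f 23 2 24
f 24 2 3
f 24 3 4
f 26 25 29
f 26 29 27
f 27 29 30
f 27 30 28
f 29 25 31
f 29 31 30
f 30 31 32
f 30 32 28
f 31 25 33
f 31 33 32
f 32 33 34
f 32 34 28
f 33 25 35
f 33 35 34
f 34 35 36
f 34 36 28
f 35 25 37
f 35 37 36
f 36 37 38
f 36 38 28
f 37 25 39
f 37 39 38
f 38 39 40
f 38 40 28
f 39 25 41
f 39 41 40
f 40 41 42
f 40 42 28
f 41 25 43
f 41 43 42
f 42 43 44
f 42 44 28
f 43 25 45
f 43 45 44
f 44 45 46
f 44 46 28
f 45 25 47
f 45 47 46
f 46 47 48
f 46 48 28
f 47 25 49
f 47 49 48
f 48 49 50
f 48 50 28
f 49 25 51
f 49 51 50
f 50 51 52
f 50 52 28
f 51 25 26
f 51 26 52
f 52 26 27
f 52 27 28
f 53 90 69
f 90 64 93
f 69 93 58
f 90 93 69
f 53 69 65
f 69 58 70
f 65 70 54
f 69 70 65
f 53 65 74
f 65 54 75
f 74 75 60
f 65 75 74
f 53 74 86
f 74 60 89
f 86 89 63
f 74 89 86
f 53 86 90
f 86 63 94
f 90 94 64
f 86 94 90
f 54 70 81
f 70 58 84
f 81 84 62
f 70 84 81
f 58 93 71
f 93 64 92
f 71 92 57
f 93 92 71
f 64 94 91
f 94 63 87
f 91 87 55
f 94 87 91
f 63 89 88
f 89 60 76
f 88 76 59
f 89 76 88
f 60 75 80
f 75 54 77
f 80 77 61
f 75 77 80
f 56 82 68
f 82 62 83
f 68 83 57
f 82 83 68
f 56 68 66
f 68 57 67
f 66 67 55
f 68 67 66
f 56 66 73
f 66 55 72
f 73 72 59
f 66 72 73
f 56 73 78
f 73 59 79
f 78 79 61
f 73 79 78
f 56 78 82
f 78 61 85
f 82 85 62
f 78 85 82
f 57 83 71
f 83 62 84
f 71 84 58
f 83 84 71
f 55 67 91
f 67 57 92
f 91 92 64
f 67 92 91
f 59 72 88
f 72 55 87
f 88 87 63
f 72 87 88
f 61 79 80
f 79 59 76
f 80 76 60
f 79 76 80
f 62 85 81
f 85 61 77
f 81 77 54
f 85 77 81
f 96 95 99
f 96 99 97
f 97 99 100
f 97 100 98
f 99 95 101
f 99 101 100
f 100 101 102
f 100 102 98
f 101 95 103
f 101 103 102
f 102 103 104
f 102 104 98
f 103 95 105
f 103 105 104
f 104 105 106
f 104 106 98
f 105 95 107
f 105 107 106
f 106 107 108
f 106 108 98
f 107 95 109
f 107 109 108
f 108 109 110
f 108 110 98
f 109 95 111
f 109 111 110
f 110 111 112
f 110 112 98
f 111 95 96
f 111 96 112
f 112 96 97
f 112 97 98
f 114 113 117
f 114 117 115
f 115 117 118
f 115 118 116
f 117 113 119
f 117 119 118
f 118 119 120
f 118 120 116
f 119 113 121
f 119 121 120
f 120 121 122
f 120 122 116
f 121 113 123
f 121 123 122
f 122 123 124
f 122 124 116
f 123 113 125
f 123 125 124
f 124 125 126
f 124 126 116
f 125 113 127
f 125 127 126
f 126 127 128
f 126 128 116
f 127 113 129
f 127 129 128
f 128 129 130
f 128 130 116
f 129 113 131
f 129 131 130
f 130 131 132
f 130 132 116
f 131 113 114
f 131 114 132
f 132 114 115
f 132 115 116

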